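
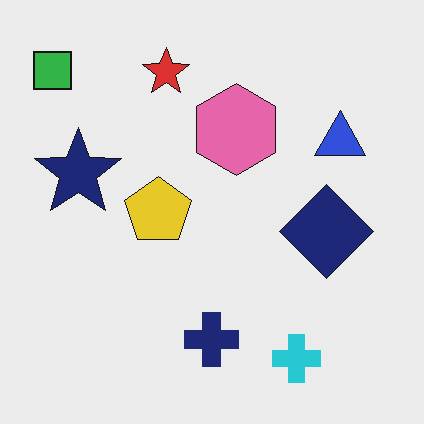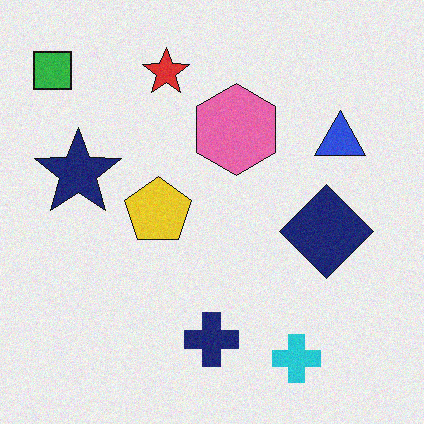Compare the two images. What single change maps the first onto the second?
The second image is the first degraded with a light layer of grain.

Random speckle covers the whole image, including the flat background.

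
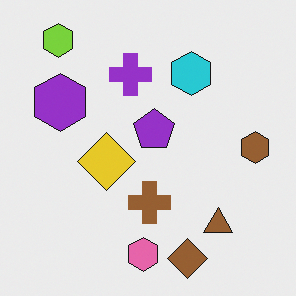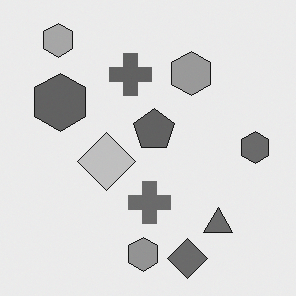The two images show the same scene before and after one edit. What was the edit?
It was converted to grayscale.

All color is removed — every shape is now a shade of grey.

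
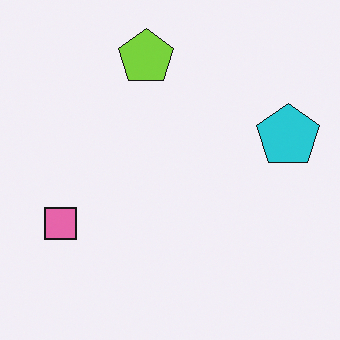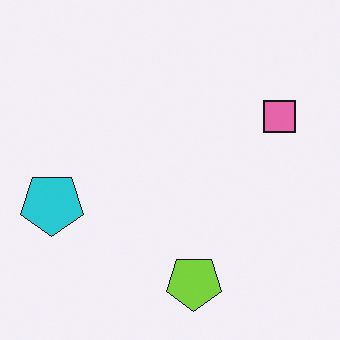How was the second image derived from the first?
The image was rotated 180°.

The cyan pentagon sits in the right of the first image and the left of the second — consistent with a whole-image 180° rotation.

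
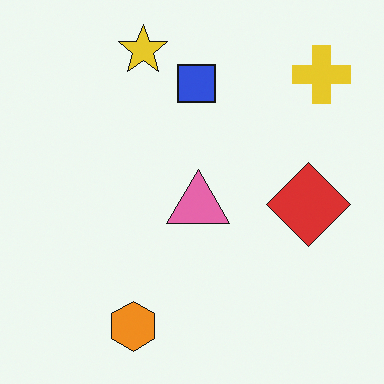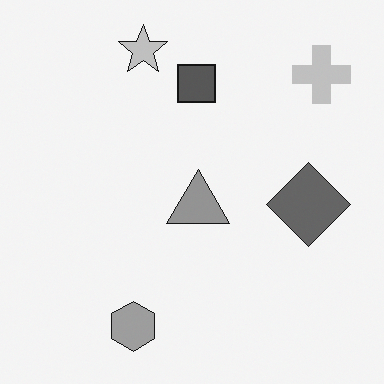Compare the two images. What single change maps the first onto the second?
The second image is the first converted to grayscale.

All color is removed — every shape is now a shade of grey.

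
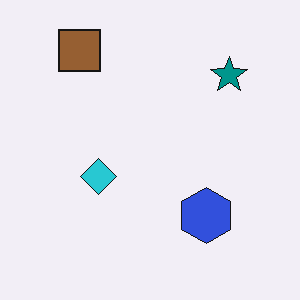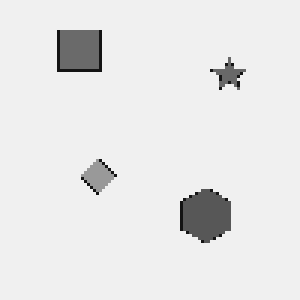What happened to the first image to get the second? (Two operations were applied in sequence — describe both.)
The transformation is: converted to grayscale, then lightly pixelated (a mild mosaic effect).

All color is removed — every shape is now a shade of grey. Shapes are reduced to large square blocks; fine edges and outlines are lost — a downscale-then-upscale (mosaic) effect.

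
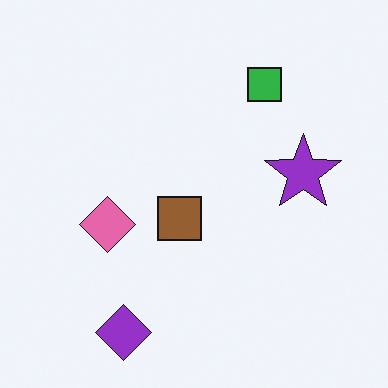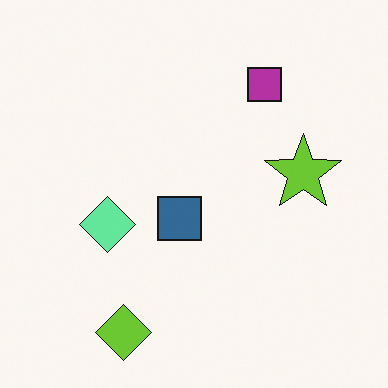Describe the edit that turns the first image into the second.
It was hue-shifted through roughly half the color wheel.

Every shape's color has rotated by the same amount around the hue wheel — a uniform hue shift.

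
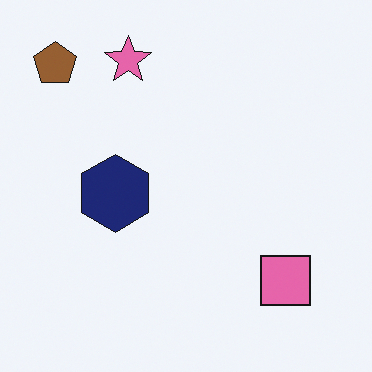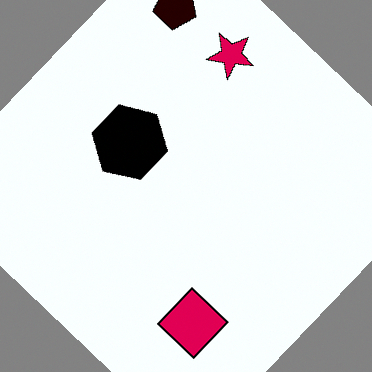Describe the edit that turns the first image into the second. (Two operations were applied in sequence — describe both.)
The transformation is: boosted in contrast, then rotated clockwise by a large amount — several tens of degrees.

Tones are pushed away from mid-grey across the whole image — a global contrast change. Every shape is tilted by the same angle and the image corners show triangular fill wedges — a whole-image rotation by a non-right angle.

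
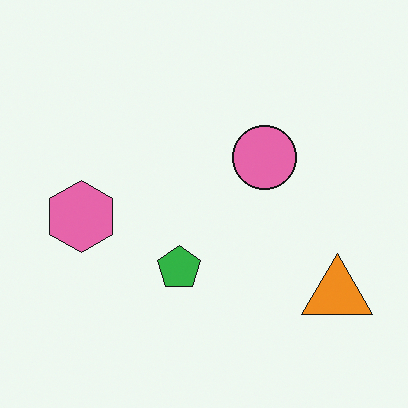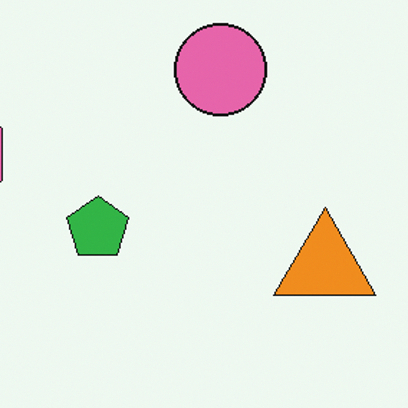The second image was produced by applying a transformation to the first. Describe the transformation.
The transformation is: cropped to a modestly smaller region and rescaled.

The visible shapes are larger and the field of view is narrower; shapes near the original edges may be partly or wholly outside the frame — a crop-and-rescale.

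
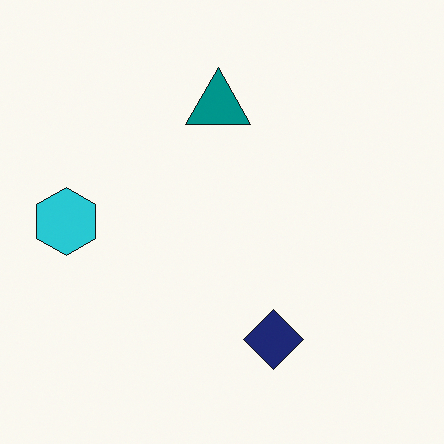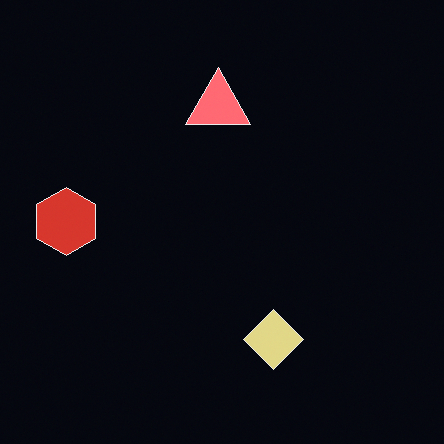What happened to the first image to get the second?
The image was color-inverted (negative).

The light background has become dark and every shape's color is its complement — a photographic negative.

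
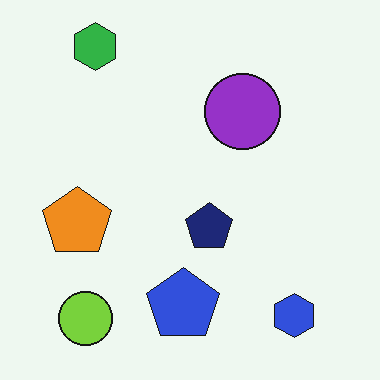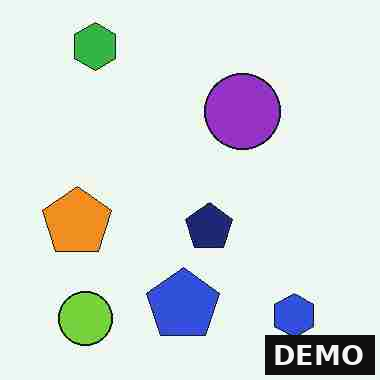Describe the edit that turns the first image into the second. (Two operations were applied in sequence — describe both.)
The transformation is: degraded with heavy JPEG compression, then watermarked with the text "DEMO" in the lower-right corner.

Blocky 8×8 compression artifacts appear around shape edges and the flat background shows ringing — characteristic JPEG degradation. A dark label reading "DEMO" appears in the lower-right corner.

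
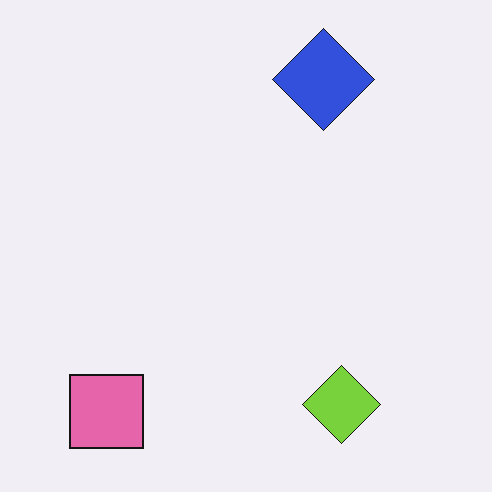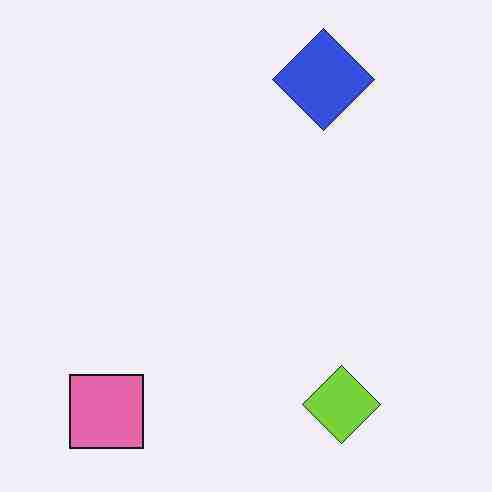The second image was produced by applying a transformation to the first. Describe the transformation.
This is the original image degraded with heavy JPEG compression.

Blocky 8×8 compression artifacts appear around shape edges and the flat background shows ringing — characteristic JPEG degradation.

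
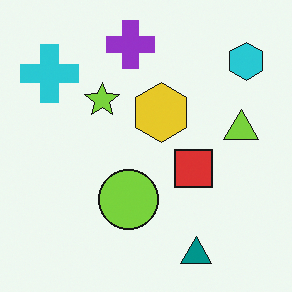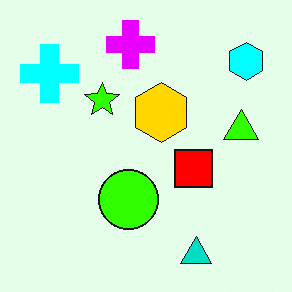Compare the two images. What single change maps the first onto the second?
It was heavily oversaturated.

All colors are more vivid — a global saturation change.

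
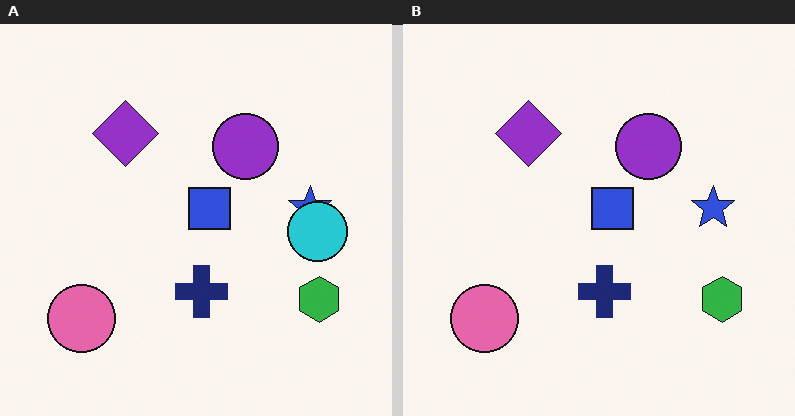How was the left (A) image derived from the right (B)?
The image was overlaid with an additional cyan circle.

A cyan circle appears in the left (A) image that is absent from the right (B).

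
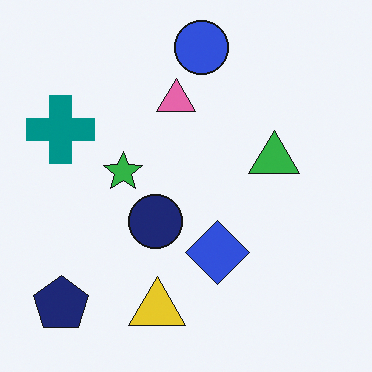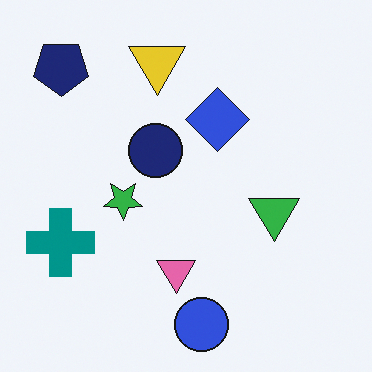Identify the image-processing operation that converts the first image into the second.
The transformation is: flipped vertically (top ↔ bottom).

The blue circle is in the top of the first image and the bottom of the second — shapes on opposite sides of the horizontal midline have swapped in a mirror flip.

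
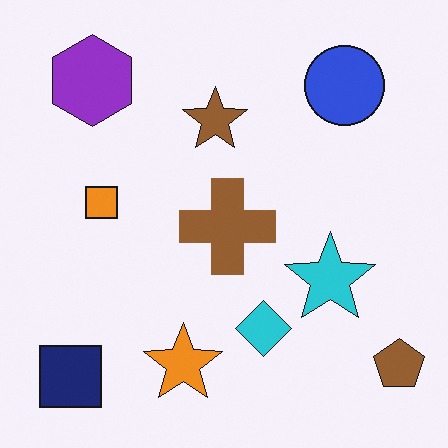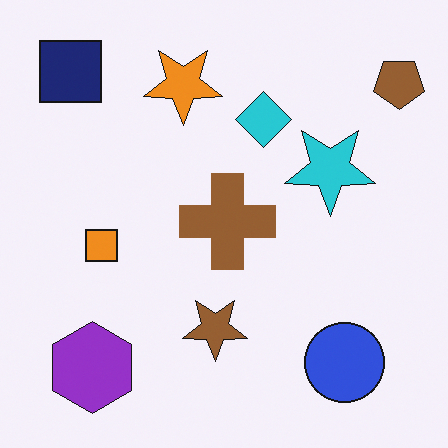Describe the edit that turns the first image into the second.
The image was flipped vertically (top ↔ bottom).

The navy square is in the bottom-left of the first image and the top-left of the second — shapes on opposite sides of the horizontal midline have swapped in a mirror flip.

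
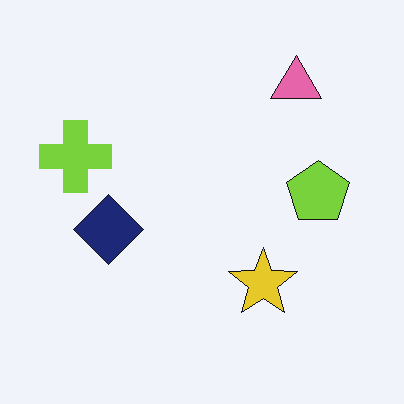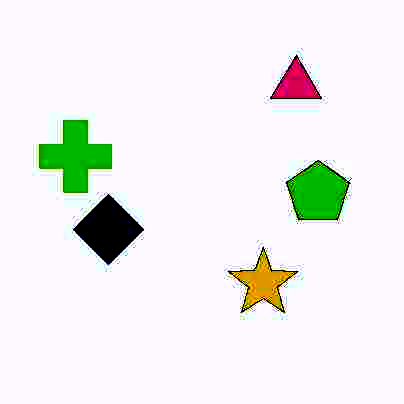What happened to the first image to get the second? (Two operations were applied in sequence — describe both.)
The transformation is: degraded with heavy JPEG compression, then given much higher contrast.

Blocky 8×8 compression artifacts appear around shape edges and the flat background shows ringing — characteristic JPEG degradation. Tones are pushed away from mid-grey across the whole image — a global contrast change.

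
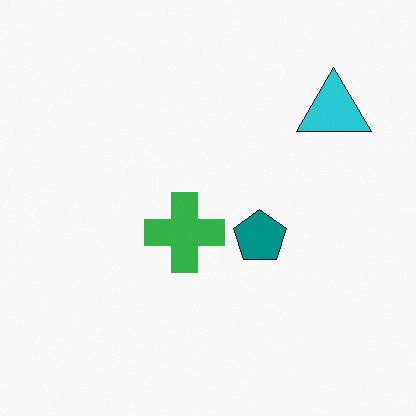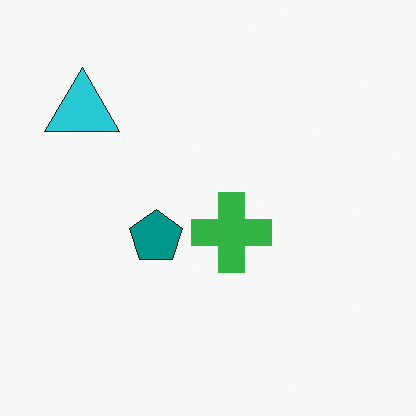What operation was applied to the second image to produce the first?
The first image is the second flipped horizontally (left ↔ right).

The cyan triangle is in the top-left of the second image and the top-right of the first — shapes on opposite sides of the vertical midline have swapped in a mirror flip.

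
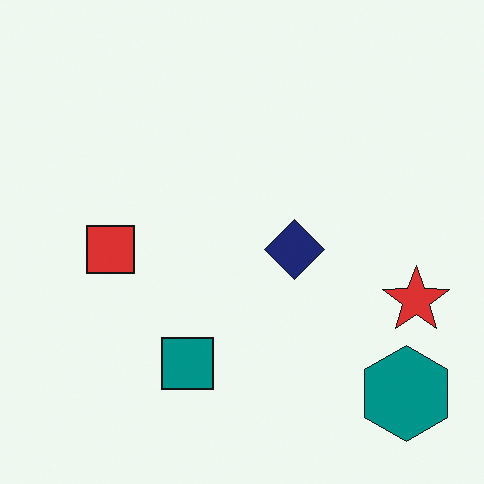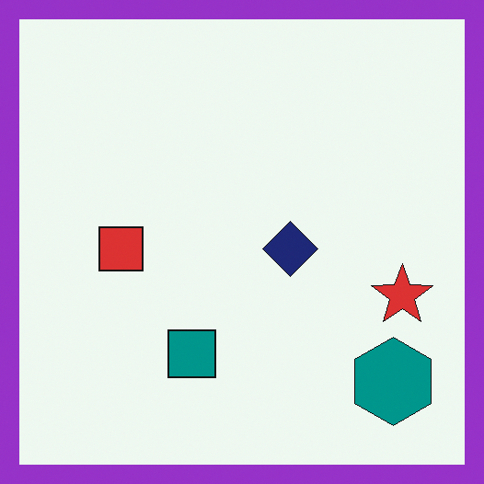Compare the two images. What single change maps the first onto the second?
It was framed with a purple border.

A solid purple frame runs around the edge of the second image, with the content slightly shrunk inside it.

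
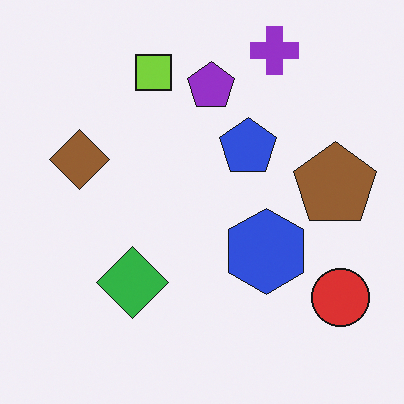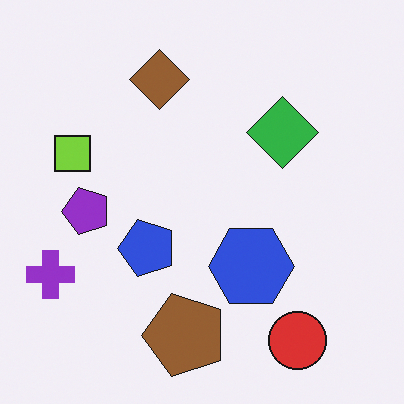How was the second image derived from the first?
The transformation is: transposed (reflected across the top-left ↔ bottom-right diagonal).

Shapes have swapped their row and column positions — what was in the top-right is now in the bottom-left — a diagonal reflection.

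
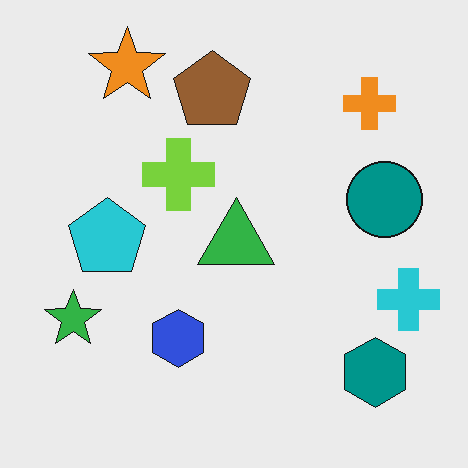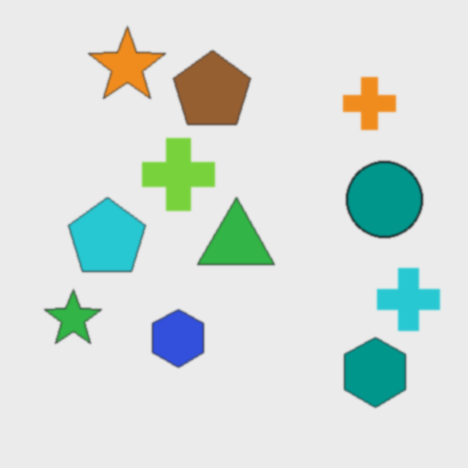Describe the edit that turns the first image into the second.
The second image is the first slightly softened.

Shape edges and outlines are uniformly softened across the whole image.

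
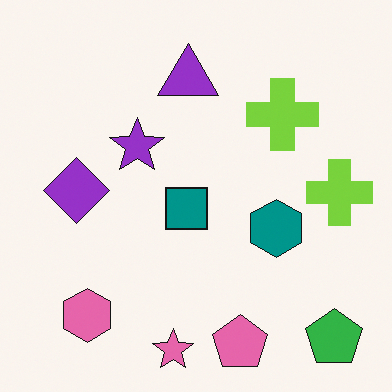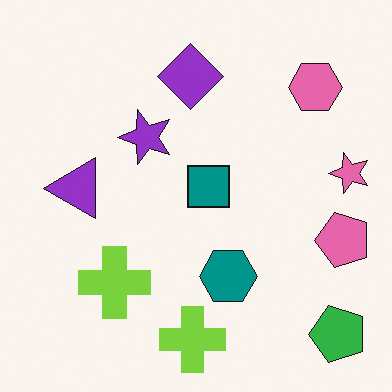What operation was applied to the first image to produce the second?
The transformation is: transposed (reflected across the top-left ↔ bottom-right diagonal).

Shapes have swapped their row and column positions — what was in the top-right is now in the bottom-left — a diagonal reflection.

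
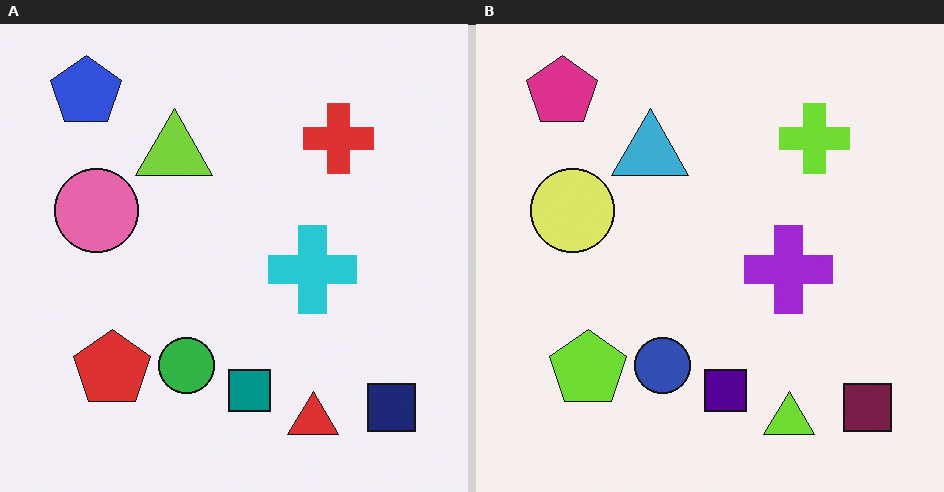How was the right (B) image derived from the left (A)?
The transformation is: hue-shifted through roughly a third of the color wheel.

Every shape's color has rotated by the same amount around the hue wheel — a uniform hue shift.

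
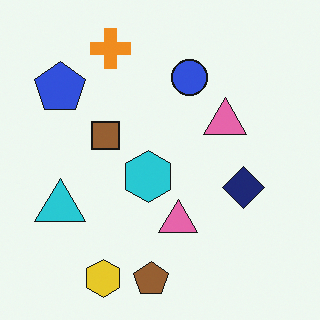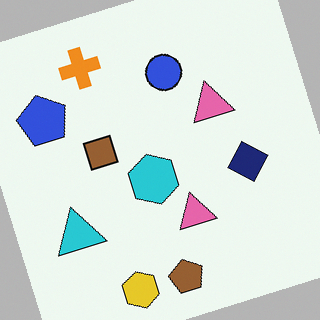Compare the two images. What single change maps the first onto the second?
This is the original image rotated counter-clockwise by a clearly visible amount.

Every shape is tilted by the same angle and the image corners show triangular fill wedges — a whole-image rotation by a non-right angle.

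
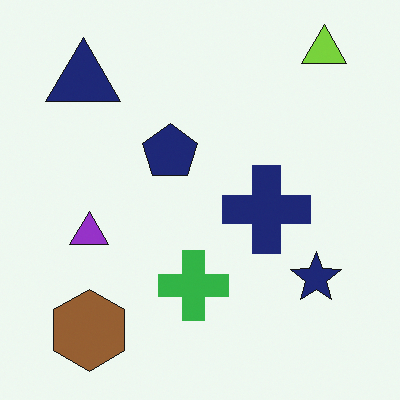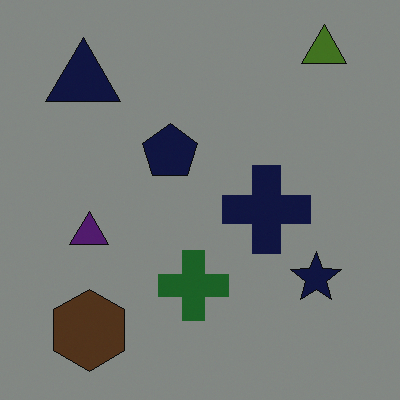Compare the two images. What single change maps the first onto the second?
This is the original image darkened a lot.

Every pixel — background and shapes alike — is uniformly darkened.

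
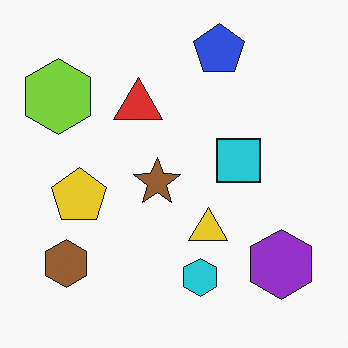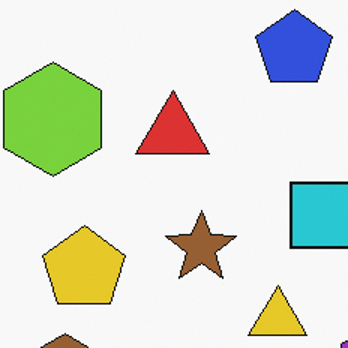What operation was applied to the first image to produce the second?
This is the original image cropped to a modestly smaller region and rescaled.

The visible shapes are larger and the field of view is narrower; shapes near the original edges may be partly or wholly outside the frame — a crop-and-rescale.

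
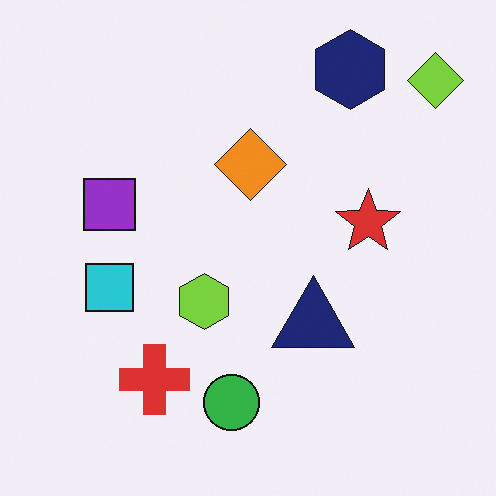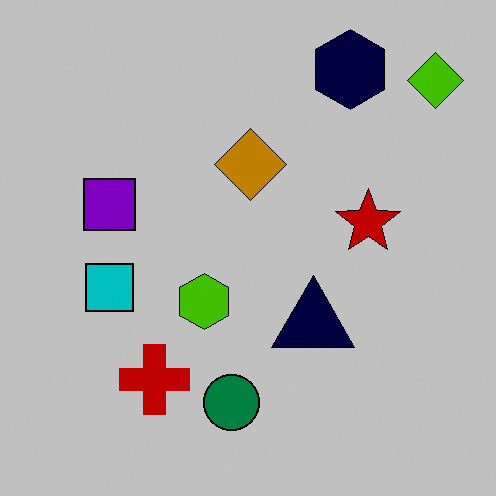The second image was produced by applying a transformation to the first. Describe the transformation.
This is the original image aggressively posterized.

Each flat color has snapped to a coarser quantized level — most visibly, the near-white background has dropped to a flat grey.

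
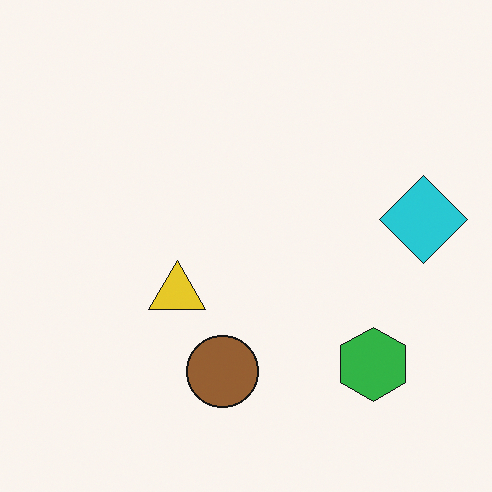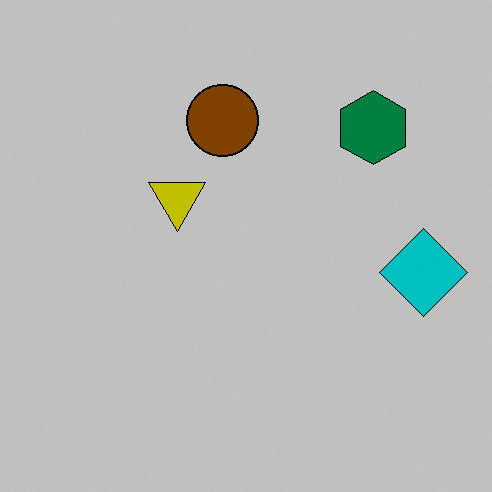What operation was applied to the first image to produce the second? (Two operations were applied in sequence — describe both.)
The image was heavily posterized to just a handful of flat colors, then flipped vertically (top ↔ bottom).

Each flat color has snapped to a coarser quantized level — most visibly, the near-white background has dropped to a flat grey. The brown circle is in the bottom of the first image and the top of the second — shapes on opposite sides of the horizontal midline have swapped in a mirror flip.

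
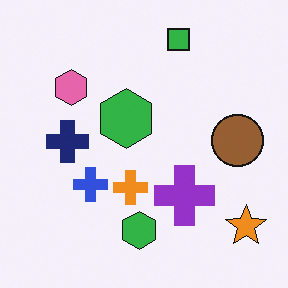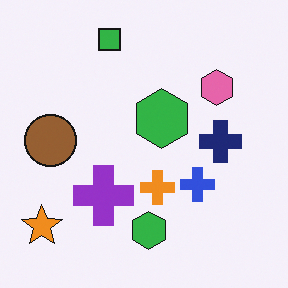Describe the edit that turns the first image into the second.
This is the original image flipped horizontally (left ↔ right).

The orange star is in the bottom-right of the first image and the bottom-left of the second — shapes on opposite sides of the vertical midline have swapped in a mirror flip.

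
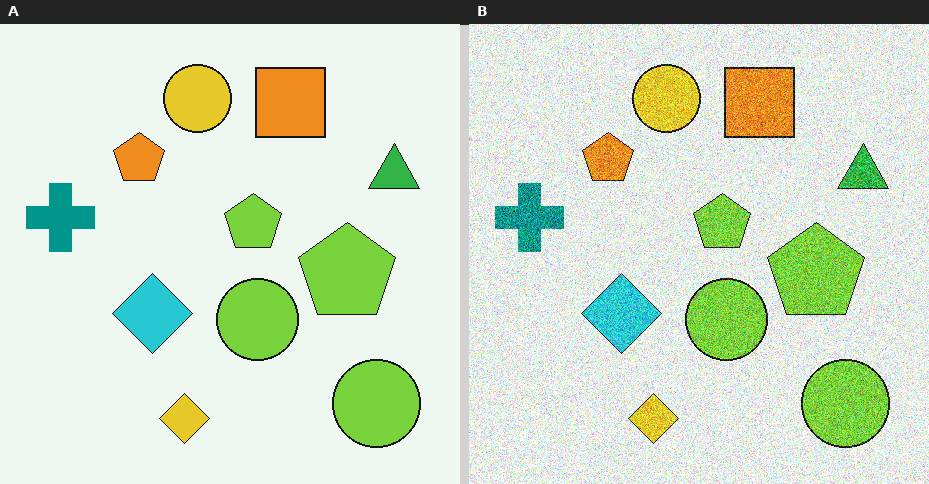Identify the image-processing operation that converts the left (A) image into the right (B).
This is the original image degraded with a thick layer of grain.

Random speckle covers the whole image, including the flat background.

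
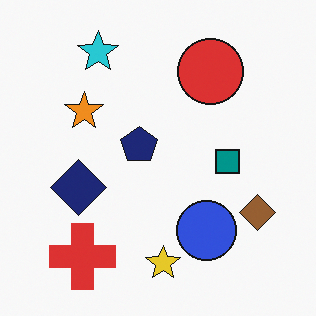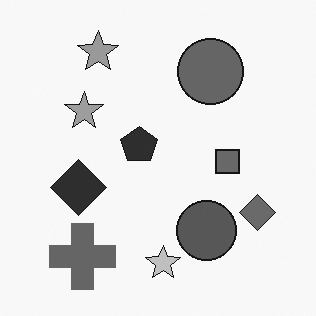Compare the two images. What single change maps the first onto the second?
It was converted to grayscale.

All color is removed — every shape is now a shade of grey.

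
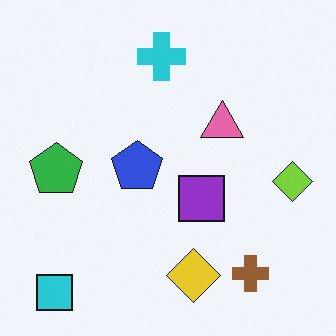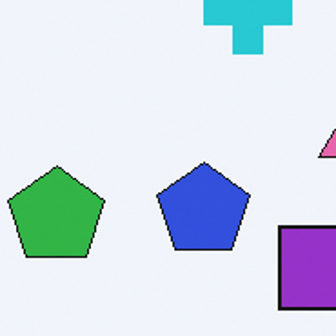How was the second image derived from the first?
The second image is the first cropped to a noticeably smaller region and rescaled.

The visible shapes are larger and the field of view is narrower; shapes near the original edges may be partly or wholly outside the frame — a crop-and-rescale.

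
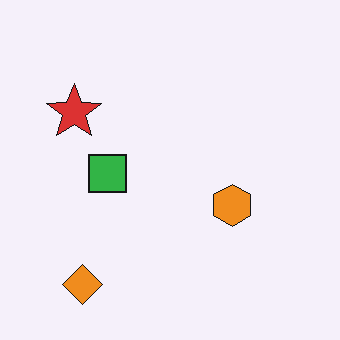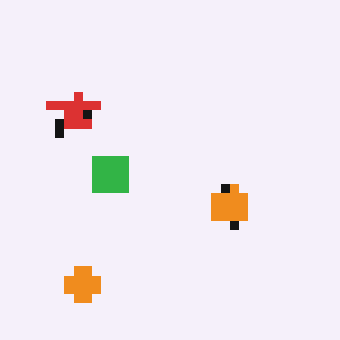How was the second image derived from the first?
Heavily pixelated into large blocks.

Shapes are reduced to large square blocks; fine edges and outlines are lost — a downscale-then-upscale (mosaic) effect.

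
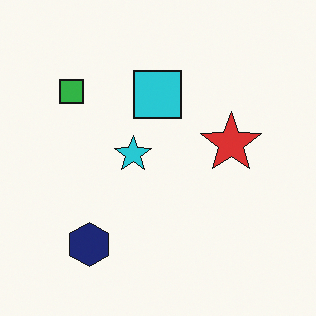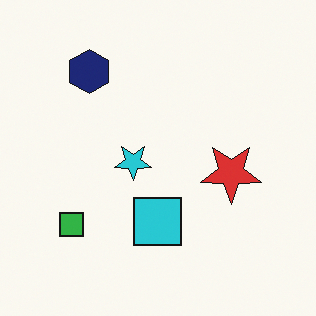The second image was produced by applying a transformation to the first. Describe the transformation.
This is the original image flipped vertically (top ↔ bottom).

The navy hexagon is in the bottom-left of the first image and the top-left of the second — shapes on opposite sides of the horizontal midline have swapped in a mirror flip.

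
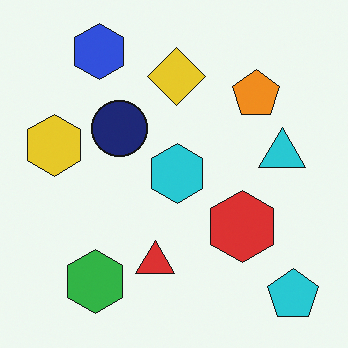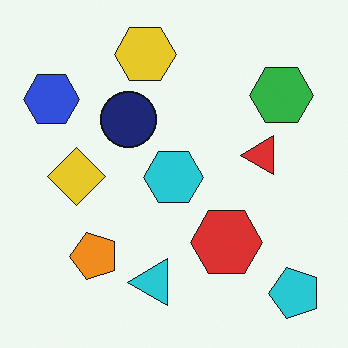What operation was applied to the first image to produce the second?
This is the original image transposed (reflected across the top-left ↔ bottom-right diagonal).

Shapes have swapped their row and column positions — what was in the top-right is now in the bottom-left — a diagonal reflection.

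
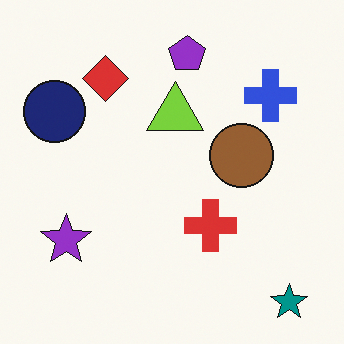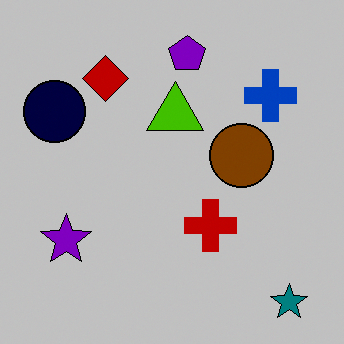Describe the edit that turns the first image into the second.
It was aggressively posterized.

Each flat color has snapped to a coarser quantized level — most visibly, the near-white background has dropped to a flat grey.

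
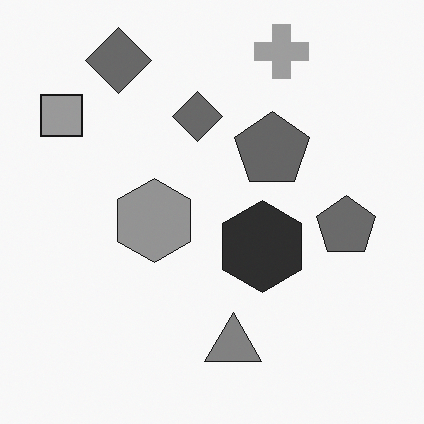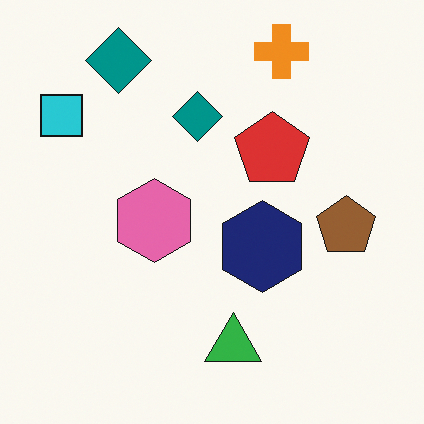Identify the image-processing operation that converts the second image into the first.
It was converted to grayscale.

All color is removed — every shape is now a shade of grey.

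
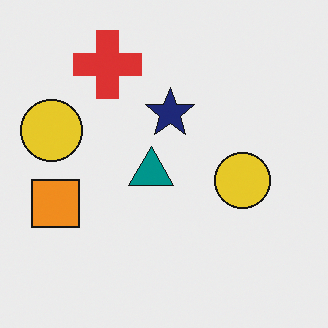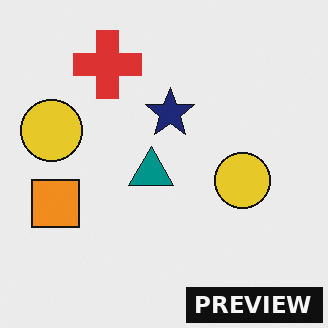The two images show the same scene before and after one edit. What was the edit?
This is the original image watermarked with the text "PREVIEW" in the lower-right corner.

A dark label reading "PREVIEW" appears in the lower-right corner.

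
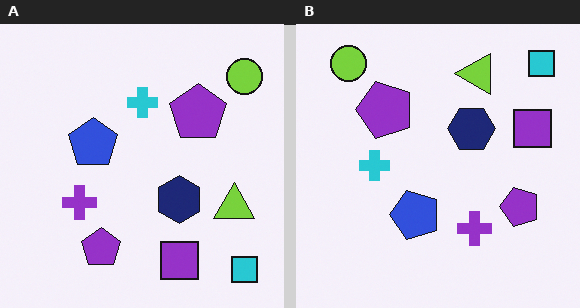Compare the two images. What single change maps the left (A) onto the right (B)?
The image was rotated 90° counter-clockwise.

The cyan square sits in the bottom-right of the left (A) image and the top-right of the right (B) — consistent with a whole-image 90° counter-clockwise rotation.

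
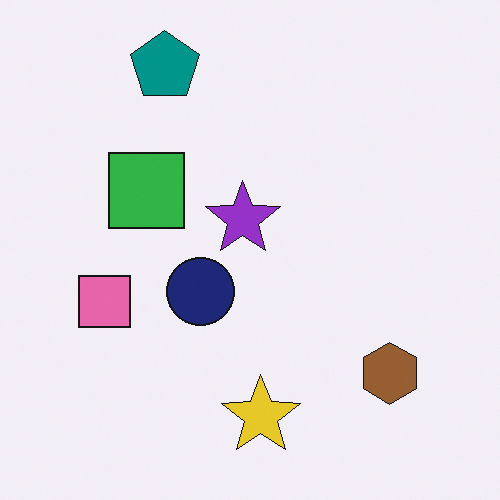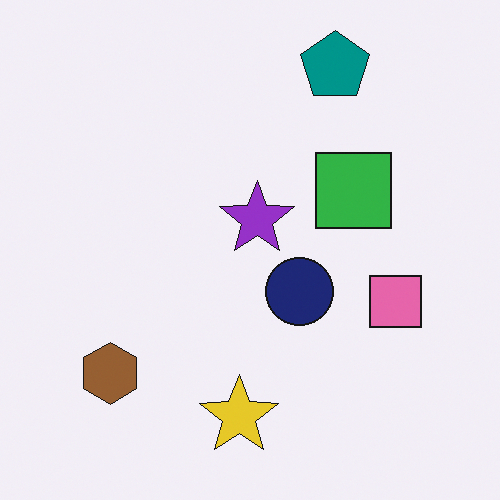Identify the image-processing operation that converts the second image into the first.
The image was flipped horizontally (left ↔ right).

The pink square is in the right of the second image and the left of the first — shapes on opposite sides of the vertical midline have swapped in a mirror flip.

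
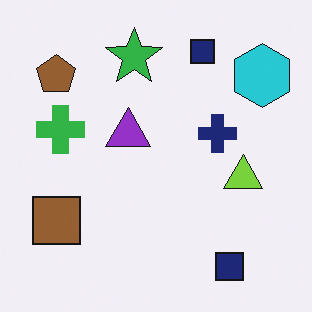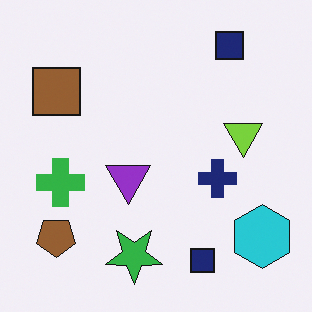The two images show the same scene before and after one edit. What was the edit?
The transformation is: flipped vertically (top ↔ bottom).

The green star is in the top of the first image and the bottom of the second — shapes on opposite sides of the horizontal midline have swapped in a mirror flip.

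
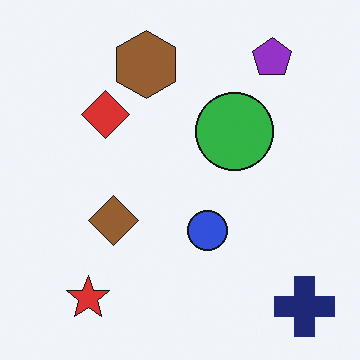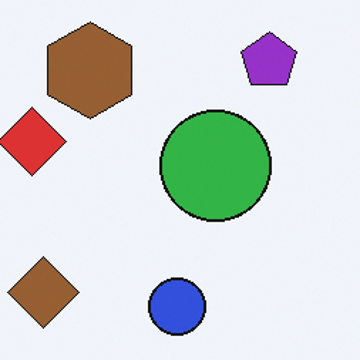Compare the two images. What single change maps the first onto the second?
This is the original image cropped to a modestly smaller region and rescaled.

The visible shapes are larger and the field of view is narrower; shapes near the original edges may be partly or wholly outside the frame — a crop-and-rescale.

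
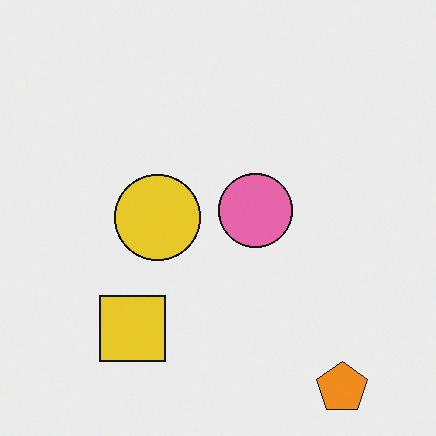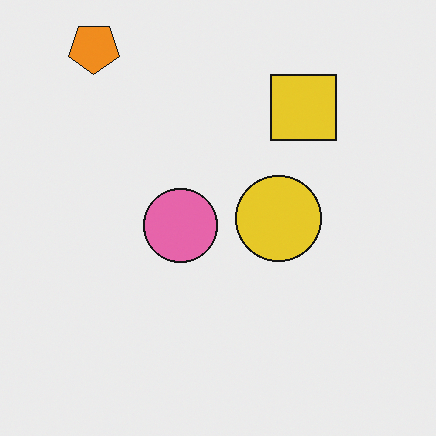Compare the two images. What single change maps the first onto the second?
Rotated 180°.

The orange pentagon sits in the bottom-right of the first image and the top-left of the second — consistent with a whole-image 180° rotation.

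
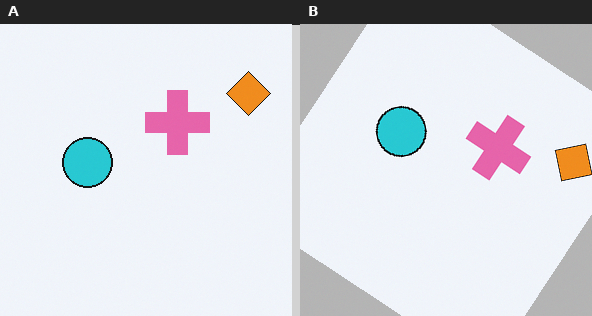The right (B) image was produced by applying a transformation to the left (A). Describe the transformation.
Rotated clockwise by a large amount — several tens of degrees.

Every shape is tilted by the same angle and the image corners show triangular fill wedges — a whole-image rotation by a non-right angle.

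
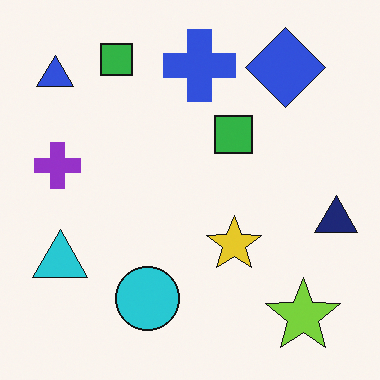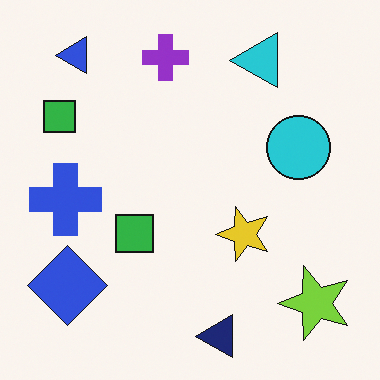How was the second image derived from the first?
It was transposed (reflected across the top-left ↔ bottom-right diagonal).

Shapes have swapped their row and column positions — what was in the top-right is now in the bottom-left — a diagonal reflection.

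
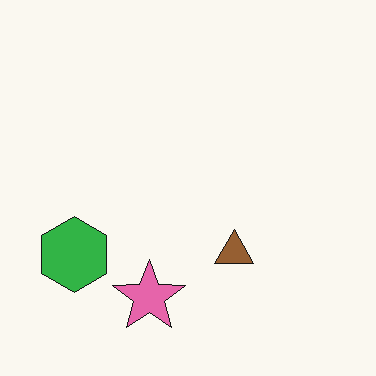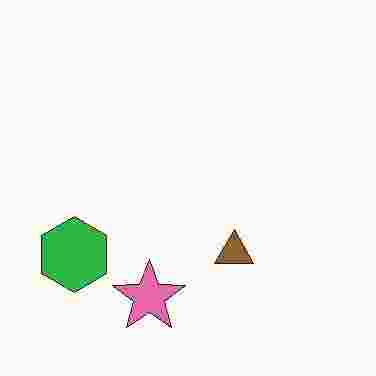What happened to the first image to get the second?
Heavily JPEG-compressed with obvious blocking artifacts.

Blocky 8×8 compression artifacts appear around shape edges and the flat background shows ringing — characteristic JPEG degradation.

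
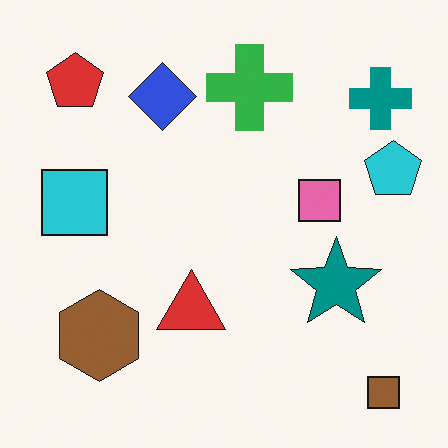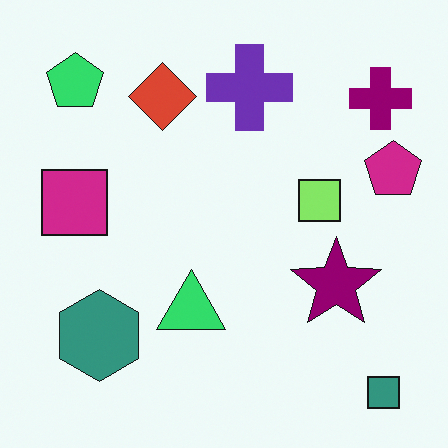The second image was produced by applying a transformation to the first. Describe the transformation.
This is the original image hue-shifted by a moderate amount.

Every shape's color has rotated by the same amount around the hue wheel — a uniform hue shift.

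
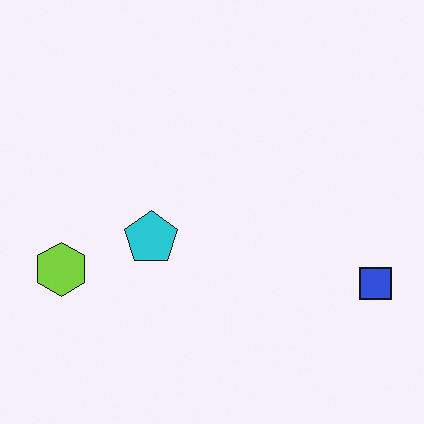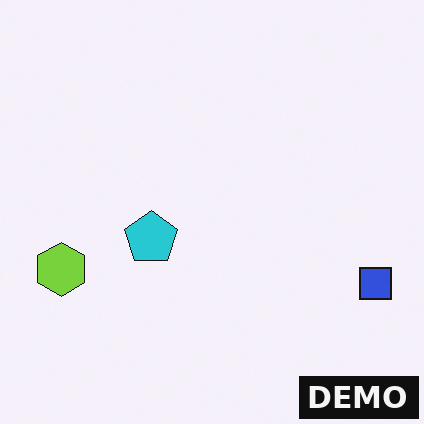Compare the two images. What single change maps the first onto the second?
It was watermarked with the text "DEMO" in the lower-right corner.

A dark label reading "DEMO" appears in the lower-right corner.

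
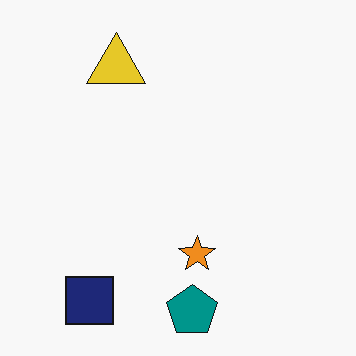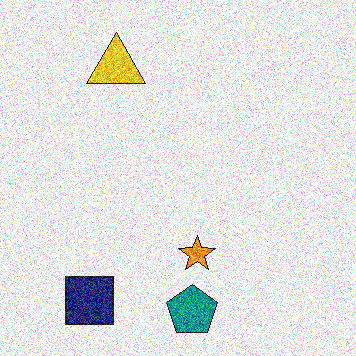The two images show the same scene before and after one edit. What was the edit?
The second image is the first degraded with heavy additive noise.

Random speckle covers the whole image, including the flat background.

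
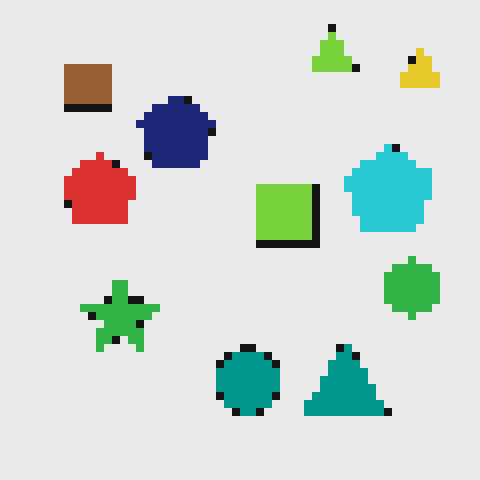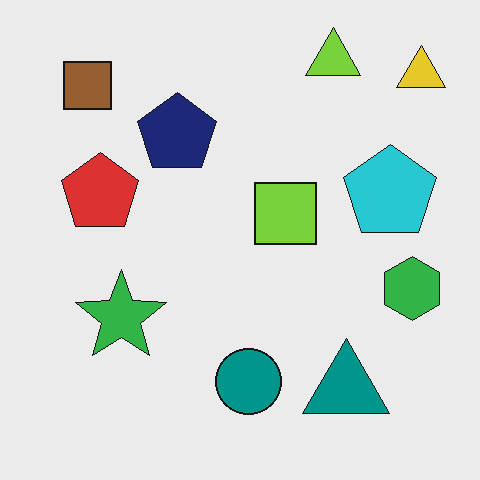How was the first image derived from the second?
The image was pixelated into visible square blocks.

Shapes are reduced to large square blocks; fine edges and outlines are lost — a downscale-then-upscale (mosaic) effect.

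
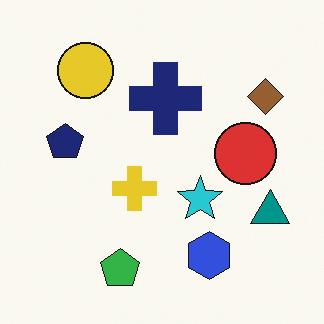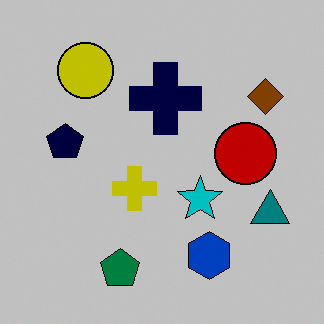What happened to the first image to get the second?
Heavily posterized to just a handful of flat colors.

Each flat color has snapped to a coarser quantized level — most visibly, the near-white background has dropped to a flat grey.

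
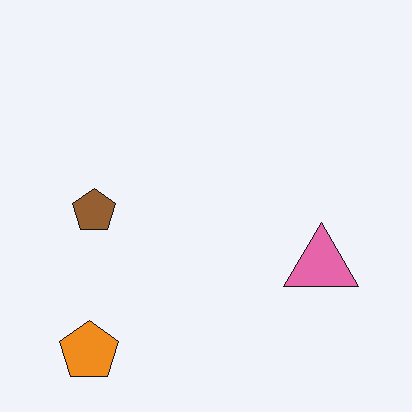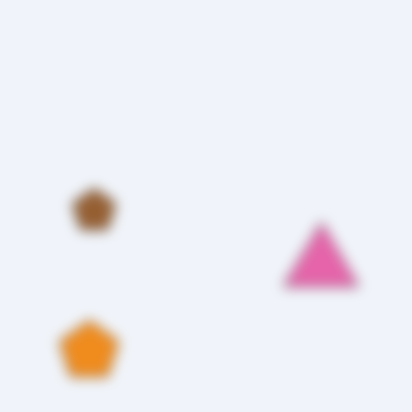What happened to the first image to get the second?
The transformation is: heavily blurred.

Shape edges and outlines are uniformly softened across the whole image.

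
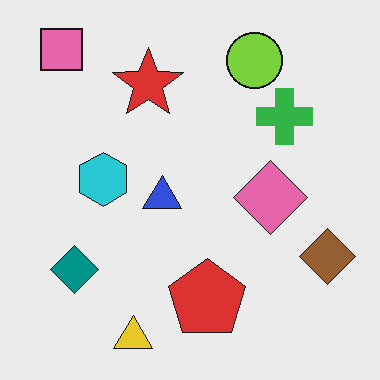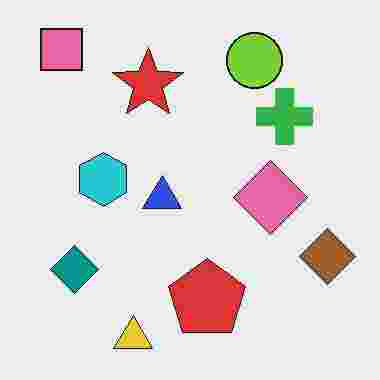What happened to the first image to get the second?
This is the original image heavily JPEG-compressed with obvious blocking artifacts.

Blocky 8×8 compression artifacts appear around shape edges and the flat background shows ringing — characteristic JPEG degradation.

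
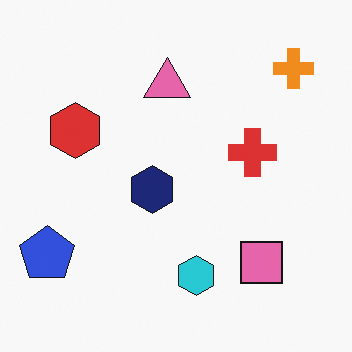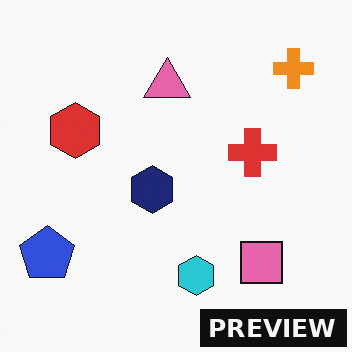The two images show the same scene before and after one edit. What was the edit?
The second image is the first watermarked with the text "PREVIEW" in the lower-right corner.

A dark label reading "PREVIEW" appears in the lower-right corner.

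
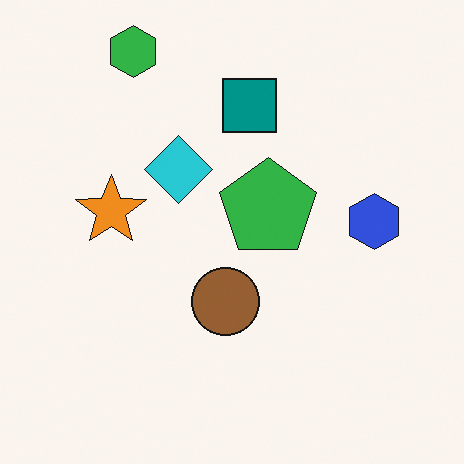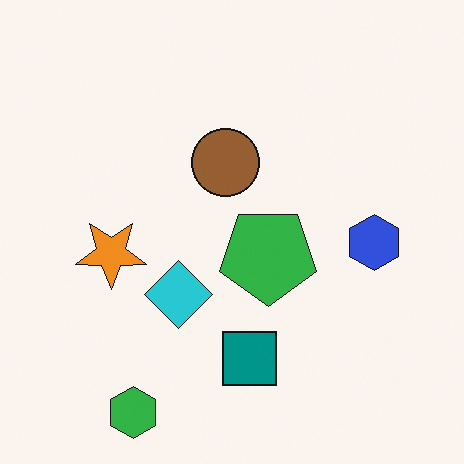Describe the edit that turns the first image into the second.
Flipped vertically (top ↔ bottom).

The green hexagon is in the top-left of the first image and the bottom-left of the second — shapes on opposite sides of the horizontal midline have swapped in a mirror flip.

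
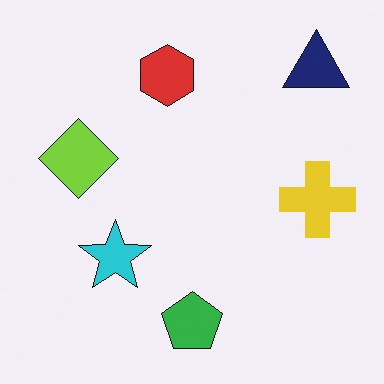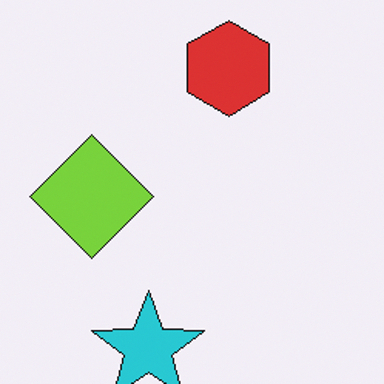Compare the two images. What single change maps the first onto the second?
Cropped slightly and scaled back up.

The visible shapes are larger and the field of view is narrower; shapes near the original edges may be partly or wholly outside the frame — a crop-and-rescale.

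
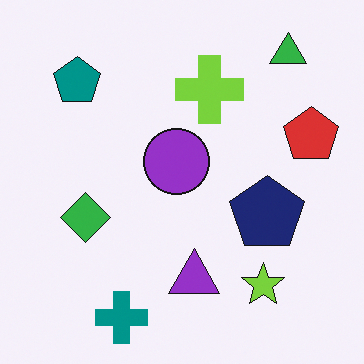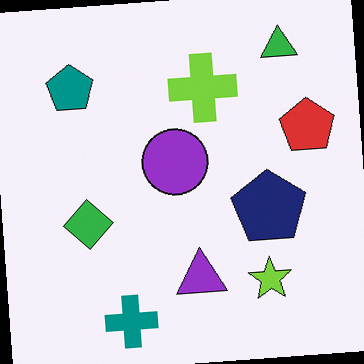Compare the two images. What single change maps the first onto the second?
The second image is the first rotated counter-clockwise by a few degrees.

Every shape is tilted by the same angle and the image corners show triangular fill wedges — a whole-image rotation by a non-right angle.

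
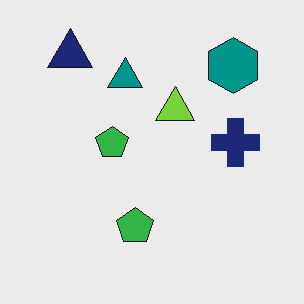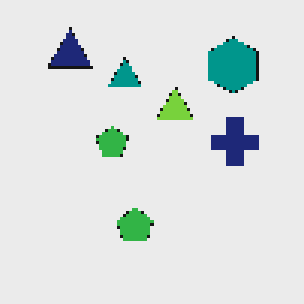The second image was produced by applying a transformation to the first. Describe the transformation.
Mildly pixelated.

Shapes are reduced to large square blocks; fine edges and outlines are lost — a downscale-then-upscale (mosaic) effect.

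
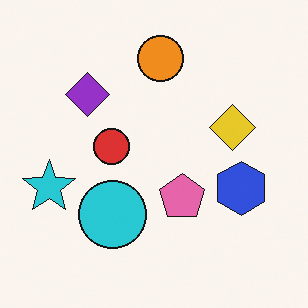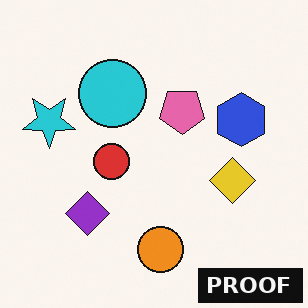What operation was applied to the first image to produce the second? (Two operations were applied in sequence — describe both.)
This is the original image flipped vertically (top ↔ bottom), then watermarked with the text "PROOF" in the lower-right corner.

The orange circle is in the top of the first image and the bottom of the second — shapes on opposite sides of the horizontal midline have swapped in a mirror flip. A dark label reading "PROOF" appears in the lower-right corner.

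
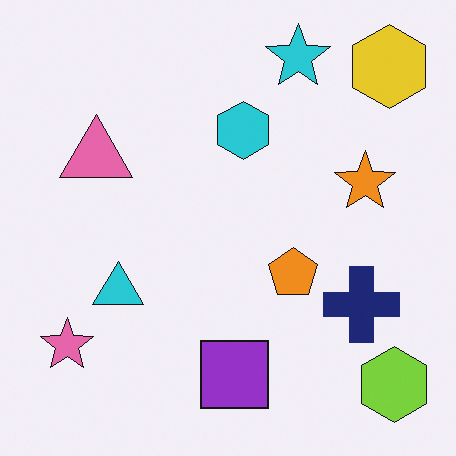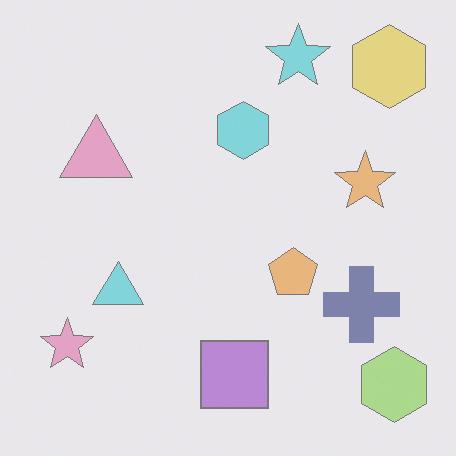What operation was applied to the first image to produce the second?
This is the original image washed out (contrast reduced).

Tones are pushed toward mid-grey across the whole image — a global contrast change.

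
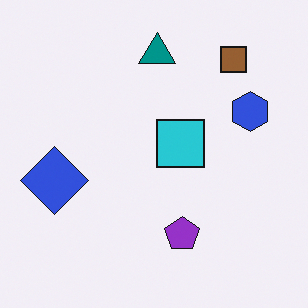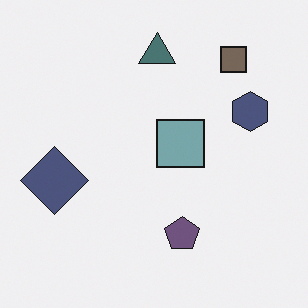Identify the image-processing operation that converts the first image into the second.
The transformation is: heavily desaturated.

All colors are more muted and greyish — a global saturation change.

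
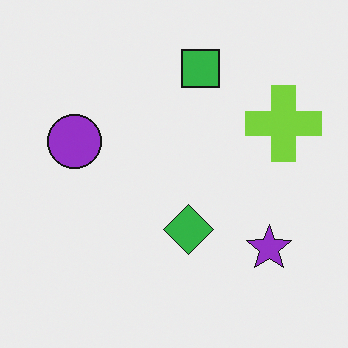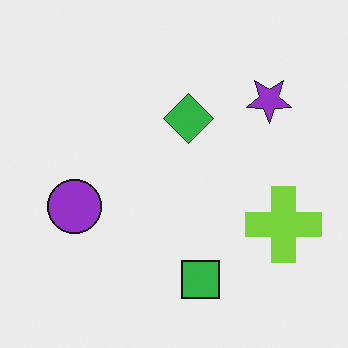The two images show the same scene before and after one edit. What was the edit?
The image was flipped vertically (top ↔ bottom).

The green square is in the top of the first image and the bottom of the second — shapes on opposite sides of the horizontal midline have swapped in a mirror flip.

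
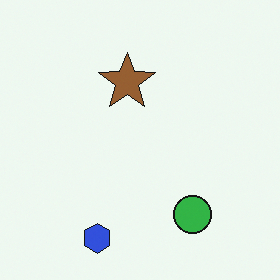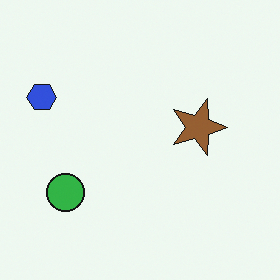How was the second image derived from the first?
It was rotated 90° clockwise.

The blue hexagon sits in the bottom of the first image and the left of the second — consistent with a whole-image 90° clockwise rotation.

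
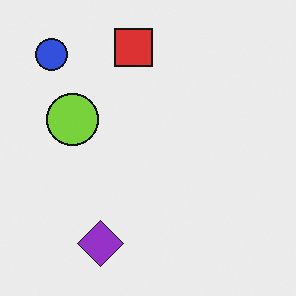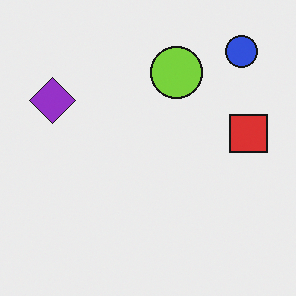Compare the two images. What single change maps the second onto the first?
The transformation is: rotated 90° counter-clockwise.

The blue circle sits in the top-right of the second image and the top-left of the first — consistent with a whole-image 90° counter-clockwise rotation.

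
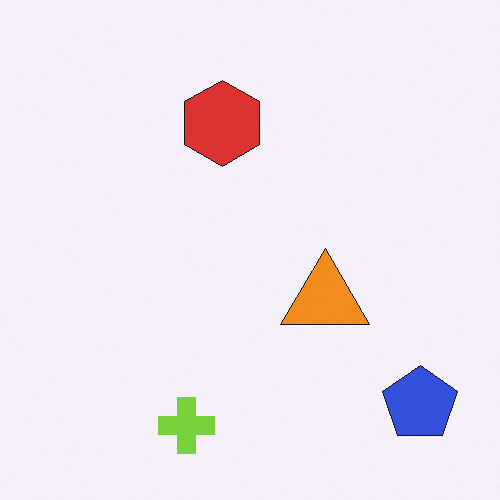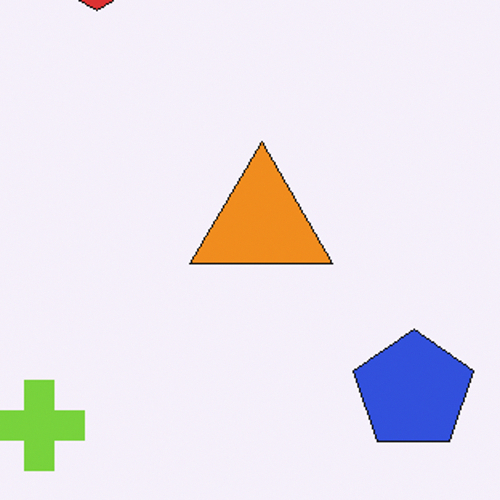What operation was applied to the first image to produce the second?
The image was cropped to a modestly smaller region and rescaled.

The visible shapes are larger and the field of view is narrower; shapes near the original edges may be partly or wholly outside the frame — a crop-and-rescale.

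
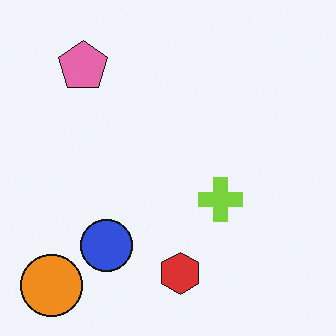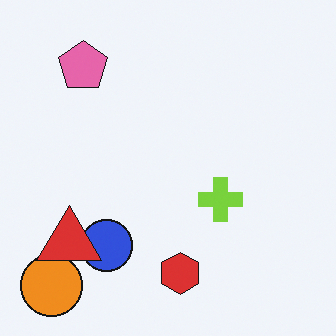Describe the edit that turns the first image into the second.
The image was overlaid with an additional red triangle.

A red triangle appears in the second image that is absent from the first.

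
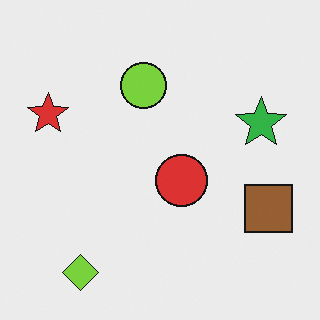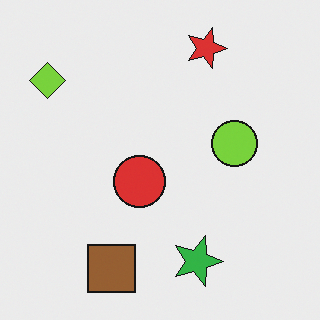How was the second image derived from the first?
Rotated 90° clockwise.

The lime diamond sits in the bottom-left of the first image and the top-left of the second — consistent with a whole-image 90° clockwise rotation.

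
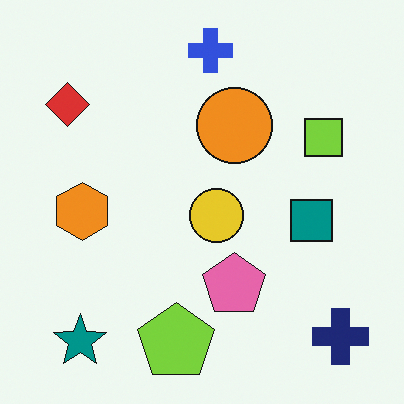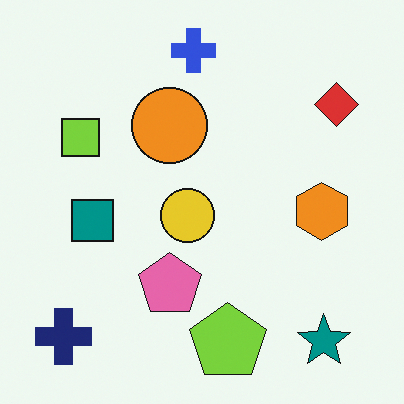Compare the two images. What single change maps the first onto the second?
The transformation is: flipped horizontally (left ↔ right).

The navy cross is in the bottom-right of the first image and the bottom-left of the second — shapes on opposite sides of the vertical midline have swapped in a mirror flip.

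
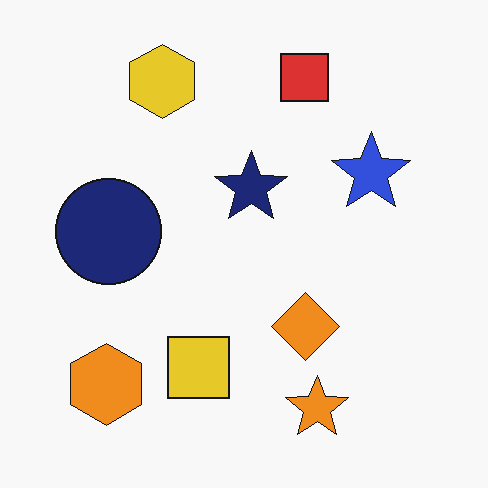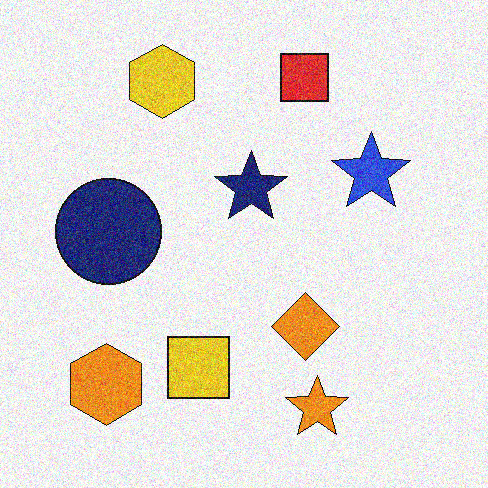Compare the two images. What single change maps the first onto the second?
This is the original image degraded with moderate additive noise.

Random speckle covers the whole image, including the flat background.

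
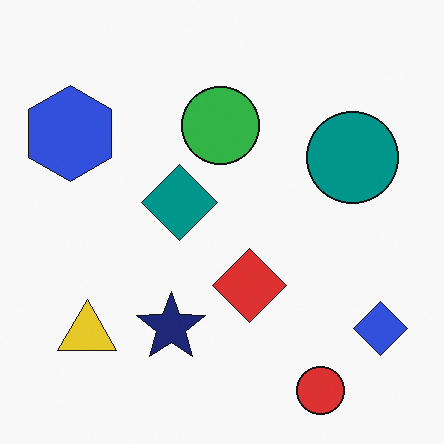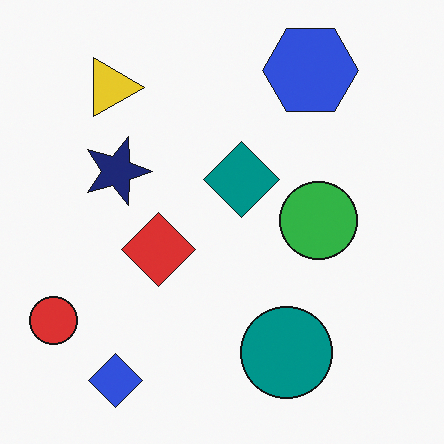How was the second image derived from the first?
The transformation is: rotated 90° clockwise.

The red circle sits in the bottom-right of the first image and the bottom-left of the second — consistent with a whole-image 90° clockwise rotation.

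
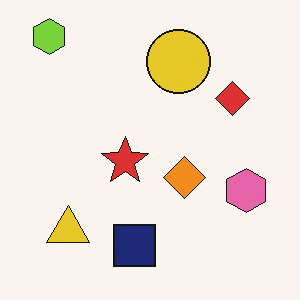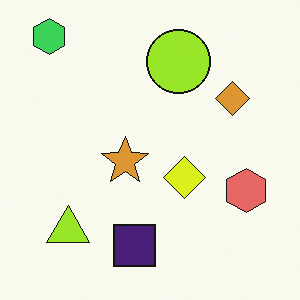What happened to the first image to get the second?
This is the original image hue-shifted by a small amount.

Every shape's color has rotated by the same amount around the hue wheel — a uniform hue shift.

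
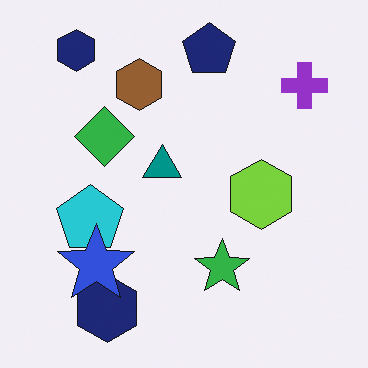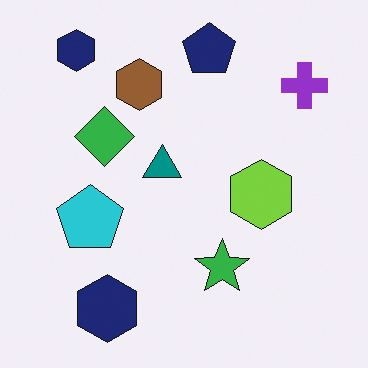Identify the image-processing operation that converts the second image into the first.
The image was overlaid with an additional blue star.

A blue star appears in the first image that is absent from the second.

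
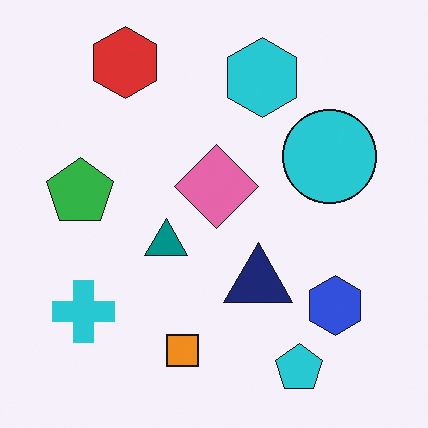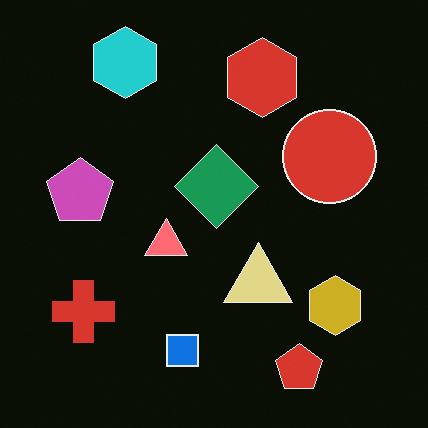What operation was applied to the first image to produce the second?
It was color-inverted (negative).

The light background has become dark and every shape's color is its complement — a photographic negative.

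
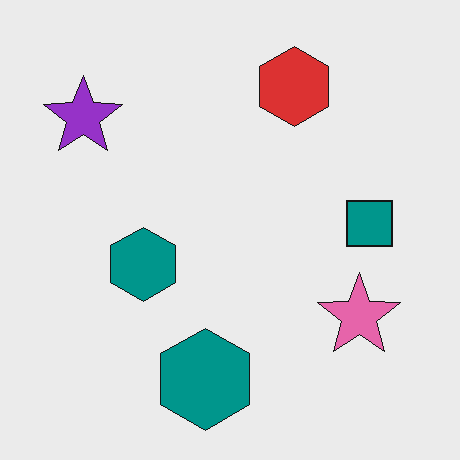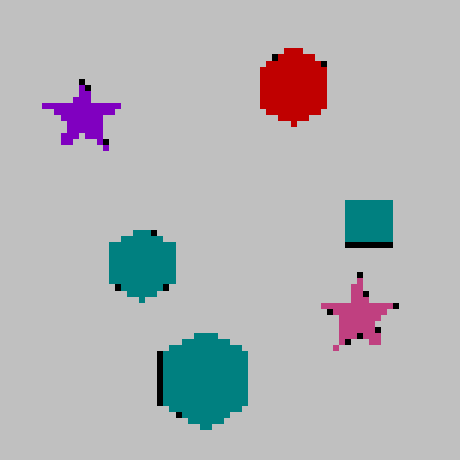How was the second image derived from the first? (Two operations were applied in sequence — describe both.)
The image was moderately pixelated, then heavily posterized to just a handful of flat colors.

Shapes are reduced to large square blocks; fine edges and outlines are lost — a downscale-then-upscale (mosaic) effect. Each flat color has snapped to a coarser quantized level — most visibly, the near-white background has dropped to a flat grey.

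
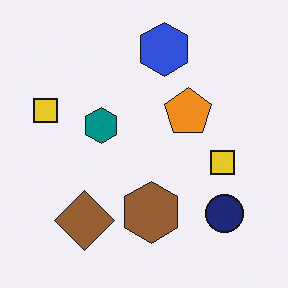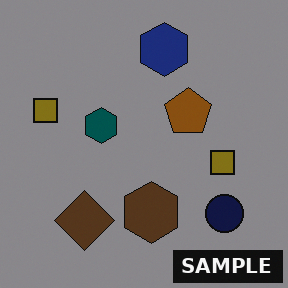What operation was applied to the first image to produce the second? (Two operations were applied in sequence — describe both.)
The image was noticeably darkened, then watermarked with the text "SAMPLE" in the lower-right corner.

Every pixel — background and shapes alike — is uniformly darkened. A dark label reading "SAMPLE" appears in the lower-right corner.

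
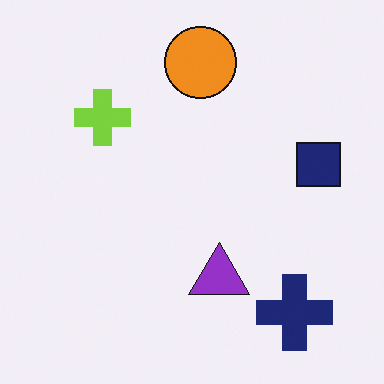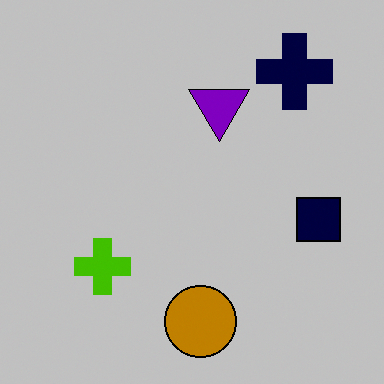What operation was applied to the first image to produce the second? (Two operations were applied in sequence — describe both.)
The image was flipped vertically (top ↔ bottom), then aggressively posterized.

The orange circle is in the top of the first image and the bottom of the second — shapes on opposite sides of the horizontal midline have swapped in a mirror flip. Each flat color has snapped to a coarser quantized level — most visibly, the near-white background has dropped to a flat grey.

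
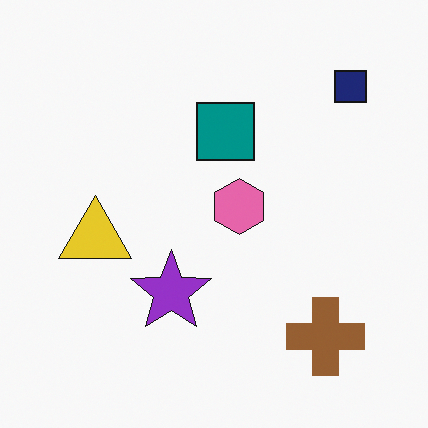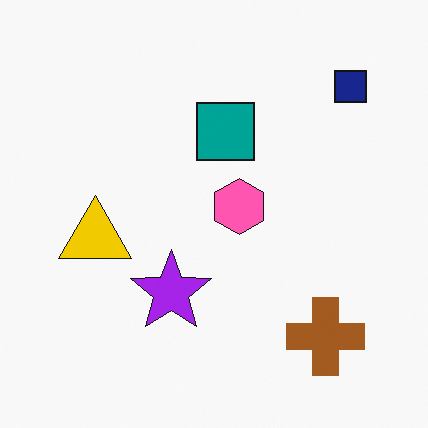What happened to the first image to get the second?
The transformation is: slightly oversaturated.

All colors are more vivid — a global saturation change.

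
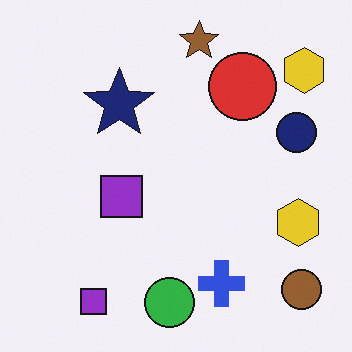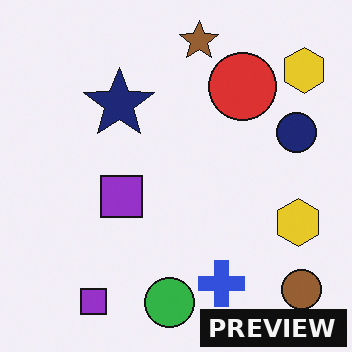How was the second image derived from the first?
The second image is the first watermarked with the text "PREVIEW" in the lower-right corner.

A dark label reading "PREVIEW" appears in the lower-right corner.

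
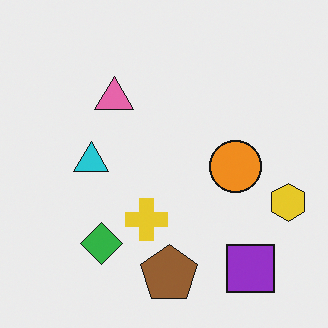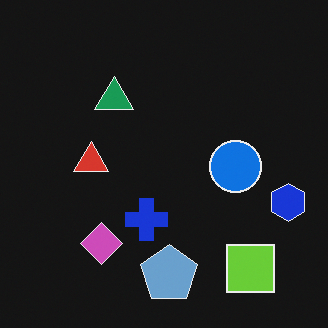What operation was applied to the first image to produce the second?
It was color-inverted (negative).

The light background has become dark and every shape's color is its complement — a photographic negative.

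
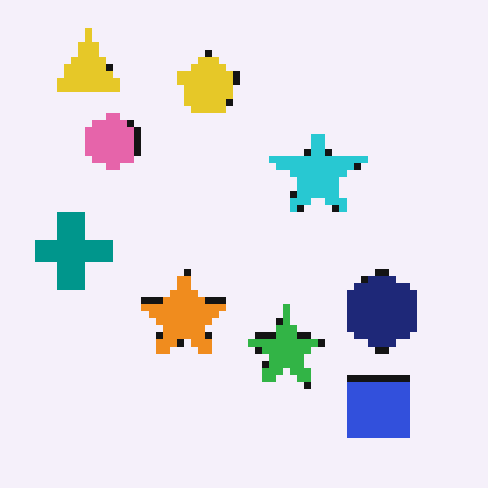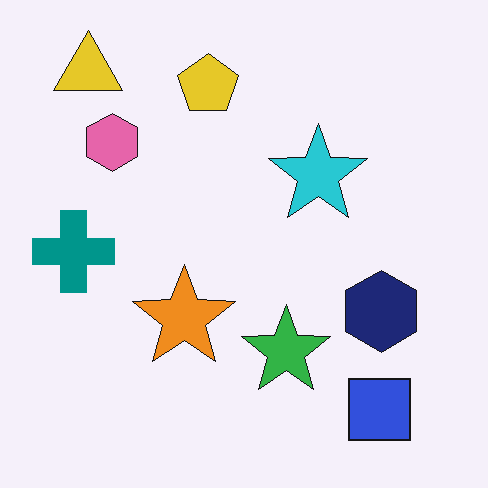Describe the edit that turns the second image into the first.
The transformation is: pixelated into visible square blocks.

Shapes are reduced to large square blocks; fine edges and outlines are lost — a downscale-then-upscale (mosaic) effect.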